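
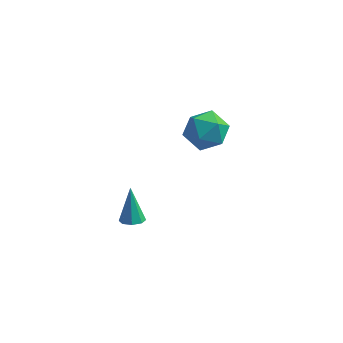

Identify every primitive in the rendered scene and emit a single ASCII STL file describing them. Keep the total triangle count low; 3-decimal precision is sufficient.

solid 
facet normal 0.163 -0.394 -0.904
outer loop
vertex 1.567 -3.817 -3.981
vertex 1.285 -4.266 -3.836
vertex 1.156 -3.785 -4.069
endloop
endfacet
facet normal 0.097 0.991 -0.090
outer loop
vertex 1.567 -3.817 -3.981
vertex 1.156 -3.785 -4.069
vertex 1.015 -3.614 -2.344
endloop
endfacet
facet normal 0.164 -0.394 -0.904
outer loop
vertex 1.156 -3.785 -4.069
vertex 1.285 -4.266 -3.836
vertex 0.821 -4.035 -4.021
endloop
endfacet
facet normal -0.605 0.786 -0.127
outer loop
vertex 1.156 -3.785 -4.069
vertex 0.821 -4.035 -4.021
vertex 1.015 -3.614 -2.344
endloop
endfacet
facet normal 0.163 -0.396 -0.904
outer loop
vertex 0.821 -4.035 -4.021
vertex 1.285 -4.266 -3.836
vertex 0.758 -4.421 -3.863
endloop
endfacet
facet normal -0.980 0.187 0.066
outer loop
vertex 0.821 -4.035 -4.021
vertex 0.758 -4.421 -3.863
vertex 1.015 -3.614 -2.344
endloop
endfacet
facet normal 0.163 -0.395 -0.904
outer loop
vertex 0.758 -4.421 -3.863
vertex 1.285 -4.266 -3.836
vertex 1.003 -4.716 -3.69
endloop
endfacet
facet normal -0.809 -0.451 0.377
outer loop
vertex 0.758 -4.421 -3.863
vertex 1.003 -4.716 -3.69
vertex 1.015 -3.614 -2.344
endloop
endfacet
facet normal 0.164 -0.396 -0.904
outer loop
vertex 1.003 -4.716 -3.69
vertex 1.285 -4.266 -3.836
vertex 1.414 -4.747 -3.602
endloop
endfacet
facet normal -0.191 -0.759 0.623
outer loop
vertex 1.003 -4.716 -3.69
vertex 1.414 -4.747 -3.602
vertex 1.015 -3.614 -2.344
endloop
endfacet
facet normal 0.163 -0.396 -0.904
outer loop
vertex 1.414 -4.747 -3.602
vertex 1.285 -4.266 -3.836
vertex 1.749 -4.497 -3.651
endloop
endfacet
facet normal 0.509 -0.553 0.660
outer loop
vertex 1.414 -4.747 -3.602
vertex 1.749 -4.497 -3.651
vertex 1.015 -3.614 -2.344
endloop
endfacet
facet normal 0.164 -0.395 -0.904
outer loop
vertex 1.749 -4.497 -3.651
vertex 1.285 -4.266 -3.836
vertex 1.812 -4.112 -3.808
endloop
endfacet
facet normal 0.884 0.045 0.466
outer loop
vertex 1.749 -4.497 -3.651
vertex 1.812 -4.112 -3.808
vertex 1.015 -3.614 -2.344
endloop
endfacet
facet normal 0.163 -0.395 -0.904
outer loop
vertex 1.812 -4.112 -3.808
vertex 1.285 -4.266 -3.836
vertex 1.567 -3.817 -3.981
endloop
endfacet
facet normal 0.713 0.684 0.156
outer loop
vertex 1.812 -4.112 -3.808
vertex 1.567 -3.817 -3.981
vertex 1.015 -3.614 -2.344
endloop
endfacet
facet normal 0.054 0.123 0.991
outer loop
vertex 2.931 1.941 -1.867
vertex 2.365 1.029 -1.723
vertex 3.446 0.993 -1.777
endloop
endfacet
facet normal 0.625 0.403 0.668
outer loop
vertex 2.931 1.941 -1.867
vertex 3.446 0.993 -1.777
vertex 3.769 1.716 -2.515
endloop
endfacet
facet normal 0.398 0.895 0.204
outer loop
vertex 2.931 1.941 -1.867
vertex 3.769 1.716 -2.515
vertex 2.887 2.2 -2.918
endloop
endfacet
facet normal -0.315 0.919 0.240
outer loop
vertex 2.931 1.941 -1.867
vertex 2.887 2.2 -2.918
vertex 2.019 1.775 -2.428
endloop
endfacet
facet normal -0.527 0.442 0.726
outer loop
vertex 2.931 1.941 -1.867
vertex 2.019 1.775 -2.428
vertex 2.365 1.029 -1.723
endloop
endfacet
facet normal 0.947 -0.117 0.300
outer loop
vertex 3.769 1.716 -2.515
vertex 3.446 0.993 -1.777
vertex 3.721 0.665 -2.772
endloop
endfacet
facet normal 0.022 -0.569 0.822
outer loop
vertex 3.446 0.993 -1.777
vertex 2.365 1.029 -1.723
vertex 2.853 0.24 -2.282
endloop
endfacet
facet normal -0.918 -0.054 0.393
outer loop
vertex 2.365 1.029 -1.723
vertex 2.019 1.775 -2.428
vertex 1.971 0.724 -2.685
endloop
endfacet
facet normal -0.574 0.717 -0.395
outer loop
vertex 2.019 1.775 -2.428
vertex 2.887 2.2 -2.918
vertex 2.294 1.447 -3.423
endloop
endfacet
facet normal 0.579 0.678 -0.452
outer loop
vertex 2.887 2.2 -2.918
vertex 3.769 1.716 -2.515
vertex 3.375 1.411 -3.477
endloop
endfacet
facet normal 0.315 -0.919 -0.240
outer loop
vertex 2.809 0.499 -3.333
vertex 3.721 0.665 -2.772
vertex 2.853 0.24 -2.282
endloop
endfacet
facet normal -0.398 -0.895 -0.204
outer loop
vertex 2.809 0.499 -3.333
vertex 2.853 0.24 -2.282
vertex 1.971 0.724 -2.685
endloop
endfacet
facet normal -0.625 -0.403 -0.668
outer loop
vertex 2.809 0.499 -3.333
vertex 1.971 0.724 -2.685
vertex 2.294 1.447 -3.423
endloop
endfacet
facet normal -0.054 -0.123 -0.991
outer loop
vertex 2.809 0.499 -3.333
vertex 2.294 1.447 -3.423
vertex 3.375 1.411 -3.477
endloop
endfacet
facet normal 0.527 -0.442 -0.726
outer loop
vertex 2.809 0.499 -3.333
vertex 3.375 1.411 -3.477
vertex 3.721 0.665 -2.772
endloop
endfacet
facet normal 0.574 -0.717 0.395
outer loop
vertex 2.853 0.24 -2.282
vertex 3.721 0.665 -2.772
vertex 3.446 0.993 -1.777
endloop
endfacet
facet normal -0.579 -0.678 0.452
outer loop
vertex 1.971 0.724 -2.685
vertex 2.853 0.24 -2.282
vertex 2.365 1.029 -1.723
endloop
endfacet
facet normal -0.947 0.117 -0.300
outer loop
vertex 2.294 1.447 -3.423
vertex 1.971 0.724 -2.685
vertex 2.019 1.775 -2.428
endloop
endfacet
facet normal -0.022 0.569 -0.822
outer loop
vertex 3.375 1.411 -3.477
vertex 2.294 1.447 -3.423
vertex 2.887 2.2 -2.918
endloop
endfacet
facet normal 0.918 0.054 -0.393
outer loop
vertex 3.721 0.665 -2.772
vertex 3.375 1.411 -3.477
vertex 3.769 1.716 -2.515
endloop
endfacet

endsolid


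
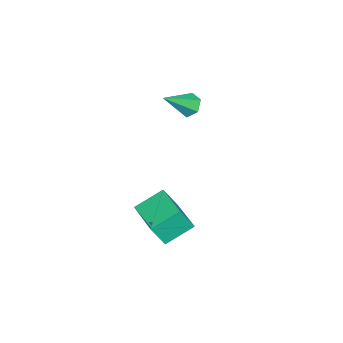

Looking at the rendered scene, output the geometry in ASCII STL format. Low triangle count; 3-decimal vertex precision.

solid 
facet normal -0.685 0.542 0.487
outer loop
vertex -2.457 3.399 -1.323
vertex -1.408 4.628 -1.215
vertex -2.787 3.757 -2.185
endloop
endfacet
facet normal -0.648 -0.759 -0.067
outer loop
vertex -1.972 3.112 -2.765
vertex -2.457 3.399 -1.323
vertex -2.787 3.757 -2.185
endloop
endfacet
facet normal -0.685 0.542 0.487
outer loop
vertex -2.787 3.757 -2.185
vertex -1.408 4.628 -1.215
vertex -1.738 4.986 -2.077
endloop
endfacet
facet normal -0.334 0.361 -0.871
outer loop
vertex -1.738 4.986 -2.077
vertex -1.972 3.112 -2.765
vertex -2.787 3.757 -2.185
endloop
endfacet
facet normal 0.334 -0.361 0.871
outer loop
vertex -2.457 3.399 -1.323
vertex -0.593 3.983 -1.795
vertex -1.408 4.628 -1.215
endloop
endfacet
facet normal -0.648 -0.759 -0.067
outer loop
vertex -1.642 2.754 -1.903
vertex -2.457 3.399 -1.323
vertex -1.972 3.112 -2.765
endloop
endfacet
facet normal 0.334 -0.361 0.871
outer loop
vertex -1.642 2.754 -1.903
vertex -0.593 3.983 -1.795
vertex -2.457 3.399 -1.323
endloop
endfacet
facet normal 0.648 0.759 0.067
outer loop
vertex -1.408 4.628 -1.215
vertex -0.593 3.983 -1.795
vertex -1.738 4.986 -2.077
endloop
endfacet
facet normal -0.334 0.361 -0.871
outer loop
vertex -0.923 4.341 -2.657
vertex -1.972 3.112 -2.765
vertex -1.738 4.986 -2.077
endloop
endfacet
facet normal 0.648 0.759 0.067
outer loop
vertex -1.738 4.986 -2.077
vertex -0.593 3.983 -1.795
vertex -0.923 4.341 -2.657
endloop
endfacet
facet normal 0.685 -0.542 -0.487
outer loop
vertex -0.923 4.341 -2.657
vertex -1.642 2.754 -1.903
vertex -1.972 3.112 -2.765
endloop
endfacet
facet normal 0.685 -0.542 -0.487
outer loop
vertex -0.593 3.983 -1.795
vertex -1.642 2.754 -1.903
vertex -0.923 4.341 -2.657
endloop
endfacet
facet normal -0.725 0.353 -0.591
outer loop
vertex -3.721 3.595 1.596
vertex -4.062 3.515 1.967
vertex -3.819 3.962 1.936
endloop
endfacet
facet normal 0.856 0.455 -0.245
outer loop
vertex -3.721 3.595 1.596
vertex -3.819 3.962 1.936
vertex -3.098 3.045 2.753
endloop
endfacet
facet normal -0.725 0.353 -0.592
outer loop
vertex -3.819 3.962 1.936
vertex -4.062 3.515 1.967
vertex -4.161 3.882 2.307
endloop
endfacet
facet normal 0.384 0.764 0.519
outer loop
vertex -3.819 3.962 1.936
vertex -4.161 3.882 2.307
vertex -3.098 3.045 2.753
endloop
endfacet
facet normal -0.725 0.353 -0.592
outer loop
vertex -4.161 3.882 2.307
vertex -4.062 3.515 1.967
vertex -4.403 3.435 2.337
endloop
endfacet
facet normal -0.244 0.196 0.950
outer loop
vertex -4.161 3.882 2.307
vertex -4.403 3.435 2.337
vertex -3.098 3.045 2.753
endloop
endfacet
facet normal -0.725 0.353 -0.591
outer loop
vertex -4.403 3.435 2.337
vertex -4.062 3.515 1.967
vertex -4.305 3.067 1.997
endloop
endfacet
facet normal -0.399 -0.677 0.618
outer loop
vertex -4.403 3.435 2.337
vertex -4.305 3.067 1.997
vertex -3.098 3.045 2.753
endloop
endfacet
facet normal -0.725 0.354 -0.591
outer loop
vertex -4.305 3.067 1.997
vertex -4.062 3.515 1.967
vertex -3.964 3.148 1.627
endloop
endfacet
facet normal 0.074 -0.986 -0.147
outer loop
vertex -4.305 3.067 1.997
vertex -3.964 3.148 1.627
vertex -3.098 3.045 2.753
endloop
endfacet
facet normal -0.725 0.353 -0.591
outer loop
vertex -3.964 3.148 1.627
vertex -4.062 3.515 1.967
vertex -3.721 3.595 1.596
endloop
endfacet
facet normal 0.700 -0.421 -0.577
outer loop
vertex -3.964 3.148 1.627
vertex -3.721 3.595 1.596
vertex -3.098 3.045 2.753
endloop
endfacet

endsolid


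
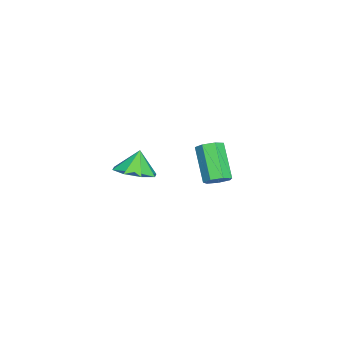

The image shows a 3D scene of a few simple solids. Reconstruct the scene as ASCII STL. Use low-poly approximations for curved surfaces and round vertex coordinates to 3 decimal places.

solid 
facet normal 0.606 0.318 -0.729
outer loop
vertex -0.827 2.553 -1.46
vertex -1.381 2.786 -1.819
vertex -0.992 3.127 -1.347
endloop
endfacet
facet normal 0.748 0.085 0.659
outer loop
vertex -0.827 2.553 -1.46
vertex -0.992 3.127 -1.347
vertex -2.105 1.882 0.078
endloop
endfacet
facet normal 0.747 0.086 0.659
outer loop
vertex -2.105 1.882 0.078
vertex -0.992 3.127 -1.347
vertex -2.271 2.456 0.191
endloop
endfacet
facet normal -0.606 -0.319 0.729
outer loop
vertex -2.105 1.882 0.078
vertex -2.271 2.456 0.191
vertex -2.659 2.114 -0.281
endloop
endfacet
facet normal 0.606 0.318 -0.729
outer loop
vertex -0.992 3.127 -1.347
vertex -1.381 2.786 -1.819
vertex -1.45 3.443 -1.59
endloop
endfacet
facet normal 0.252 0.792 0.555
outer loop
vertex -0.992 3.127 -1.347
vertex -1.45 3.443 -1.59
vertex -2.271 2.456 0.191
endloop
endfacet
facet normal 0.252 0.792 0.555
outer loop
vertex -2.271 2.456 0.191
vertex -1.45 3.443 -1.59
vertex -2.729 2.772 -0.052
endloop
endfacet
facet normal -0.606 -0.318 0.729
outer loop
vertex -2.271 2.456 0.191
vertex -2.729 2.772 -0.052
vertex -2.659 2.114 -0.281
endloop
endfacet
facet normal 0.606 0.318 -0.729
outer loop
vertex -1.45 3.443 -1.59
vertex -1.381 2.786 -1.819
vertex -1.856 3.265 -2.005
endloop
endfacet
facet normal -0.431 0.902 0.035
outer loop
vertex -1.45 3.443 -1.59
vertex -1.856 3.265 -2.005
vertex -2.729 2.772 -0.052
endloop
endfacet
facet normal -0.432 0.901 0.034
outer loop
vertex -2.729 2.772 -0.052
vertex -1.856 3.265 -2.005
vertex -3.135 2.593 -0.467
endloop
endfacet
facet normal -0.605 -0.318 0.730
outer loop
vertex -2.729 2.772 -0.052
vertex -3.135 2.593 -0.467
vertex -2.659 2.114 -0.281
endloop
endfacet
facet normal 0.606 0.318 -0.729
outer loop
vertex -1.856 3.265 -2.005
vertex -1.381 2.786 -1.819
vertex -1.904 2.725 -2.28
endloop
endfacet
facet normal -0.792 0.332 -0.513
outer loop
vertex -1.856 3.265 -2.005
vertex -1.904 2.725 -2.28
vertex -3.135 2.593 -0.467
endloop
endfacet
facet normal -0.792 0.331 -0.513
outer loop
vertex -3.135 2.593 -0.467
vertex -1.904 2.725 -2.28
vertex -3.182 2.054 -0.742
endloop
endfacet
facet normal -0.606 -0.319 0.729
outer loop
vertex -3.135 2.593 -0.467
vertex -3.182 2.054 -0.742
vertex -2.659 2.114 -0.281
endloop
endfacet
facet normal 0.605 0.319 -0.729
outer loop
vertex -1.904 2.725 -2.28
vertex -1.381 2.786 -1.819
vertex -1.557 2.231 -2.208
endloop
endfacet
facet normal -0.555 -0.488 -0.674
outer loop
vertex -1.904 2.725 -2.28
vertex -1.557 2.231 -2.208
vertex -3.182 2.054 -0.742
endloop
endfacet
facet normal -0.555 -0.487 -0.674
outer loop
vertex -3.182 2.054 -0.742
vertex -1.557 2.231 -2.208
vertex -2.836 1.56 -0.67
endloop
endfacet
facet normal -0.606 -0.318 0.729
outer loop
vertex -3.182 2.054 -0.742
vertex -2.836 1.56 -0.67
vertex -2.659 2.114 -0.281
endloop
endfacet
facet normal 0.606 0.319 -0.729
outer loop
vertex -1.557 2.231 -2.208
vertex -1.381 2.786 -1.819
vertex -1.078 2.155 -1.843
endloop
endfacet
facet normal 0.100 -0.940 -0.327
outer loop
vertex -1.557 2.231 -2.208
vertex -1.078 2.155 -1.843
vertex -2.836 1.56 -0.67
endloop
endfacet
facet normal 0.099 -0.939 -0.328
outer loop
vertex -2.836 1.56 -0.67
vertex -1.078 2.155 -1.843
vertex -2.357 1.483 -0.305
endloop
endfacet
facet normal -0.606 -0.318 0.729
outer loop
vertex -2.836 1.56 -0.67
vertex -2.357 1.483 -0.305
vertex -2.659 2.114 -0.281
endloop
endfacet
facet normal 0.606 0.319 -0.729
outer loop
vertex -1.078 2.155 -1.843
vertex -1.381 2.786 -1.819
vertex -0.827 2.553 -1.46
endloop
endfacet
facet normal 0.679 -0.684 0.266
outer loop
vertex -1.078 2.155 -1.843
vertex -0.827 2.553 -1.46
vertex -2.357 1.483 -0.305
endloop
endfacet
facet normal 0.679 -0.684 0.266
outer loop
vertex -2.357 1.483 -0.305
vertex -0.827 2.553 -1.46
vertex -2.105 1.882 0.078
endloop
endfacet
facet normal -0.606 -0.318 0.729
outer loop
vertex -2.357 1.483 -0.305
vertex -2.105 1.882 0.078
vertex -2.659 2.114 -0.281
endloop
endfacet
facet normal 0.364 -0.120 -0.923
outer loop
vertex 4.374 -0.178 1.743
vertex 3.464 0.067 1.352
vertex 4.3 0.589 1.614
endloop
endfacet
facet normal 0.514 0.190 0.837
outer loop
vertex 4.374 -0.178 1.743
vertex 4.3 0.589 1.614
vertex 3.016 0.213 2.488
endloop
endfacet
facet normal 0.364 -0.120 -0.924
outer loop
vertex 4.3 0.589 1.614
vertex 3.464 0.067 1.352
vertex 3.736 1.049 1.332
endloop
endfacet
facet normal 0.245 0.707 0.664
outer loop
vertex 4.3 0.589 1.614
vertex 3.736 1.049 1.332
vertex 3.016 0.213 2.488
endloop
endfacet
facet normal 0.364 -0.120 -0.924
outer loop
vertex 3.736 1.049 1.332
vertex 3.464 0.067 1.352
vertex 3.013 0.934 1.062
endloop
endfacet
facet normal -0.297 0.852 0.431
outer loop
vertex 3.736 1.049 1.332
vertex 3.013 0.934 1.062
vertex 3.016 0.213 2.488
endloop
endfacet
facet normal 0.365 -0.119 -0.923
outer loop
vertex 3.013 0.934 1.062
vertex 3.464 0.067 1.352
vertex 2.554 0.311 0.961
endloop
endfacet
facet normal -0.795 0.541 0.275
outer loop
vertex 3.013 0.934 1.062
vertex 2.554 0.311 0.961
vertex 3.016 0.213 2.488
endloop
endfacet
facet normal 0.365 -0.120 -0.923
outer loop
vertex 2.554 0.311 0.961
vertex 3.464 0.067 1.352
vertex 2.628 -0.456 1.09
endloop
endfacet
facet normal -0.957 -0.044 0.287
outer loop
vertex 2.554 0.311 0.961
vertex 2.628 -0.456 1.09
vertex 3.016 0.213 2.488
endloop
endfacet
facet normal 0.364 -0.120 -0.924
outer loop
vertex 2.628 -0.456 1.09
vertex 3.464 0.067 1.352
vertex 3.192 -0.916 1.372
endloop
endfacet
facet normal -0.688 -0.562 0.460
outer loop
vertex 2.628 -0.456 1.09
vertex 3.192 -0.916 1.372
vertex 3.016 0.213 2.488
endloop
endfacet
facet normal 0.364 -0.120 -0.924
outer loop
vertex 3.192 -0.916 1.372
vertex 3.464 0.067 1.352
vertex 3.915 -0.801 1.642
endloop
endfacet
facet normal -0.146 -0.707 0.692
outer loop
vertex 3.192 -0.916 1.372
vertex 3.915 -0.801 1.642
vertex 3.016 0.213 2.488
endloop
endfacet
facet normal 0.365 -0.119 -0.923
outer loop
vertex 3.915 -0.801 1.642
vertex 3.464 0.067 1.352
vertex 4.374 -0.178 1.743
endloop
endfacet
facet normal 0.351 -0.396 0.848
outer loop
vertex 3.915 -0.801 1.642
vertex 4.374 -0.178 1.743
vertex 3.016 0.213 2.488
endloop
endfacet

endsolid


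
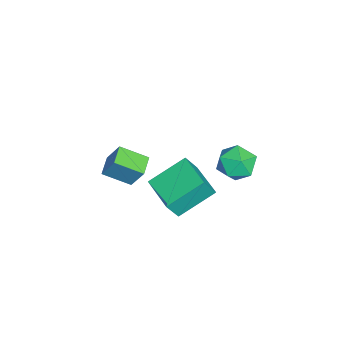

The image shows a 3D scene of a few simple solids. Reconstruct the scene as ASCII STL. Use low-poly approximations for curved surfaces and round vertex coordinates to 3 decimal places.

solid 
facet normal 0.228 -0.196 0.954
outer loop
vertex 4.503 3.161 2.822
vertex 3.506 2.881 3.003
vertex 4.205 2.161 2.688
endloop
endfacet
facet normal 0.791 -0.307 0.529
outer loop
vertex 4.503 3.161 2.822
vertex 4.205 2.161 2.688
vertex 4.848 2.616 1.991
endloop
endfacet
facet normal 0.934 0.304 0.189
outer loop
vertex 4.503 3.161 2.822
vertex 4.848 2.616 1.991
vertex 4.546 3.617 1.875
endloop
endfacet
facet normal 0.459 0.792 0.402
outer loop
vertex 4.503 3.161 2.822
vertex 4.546 3.617 1.875
vertex 3.717 3.78 2.501
endloop
endfacet
facet normal 0.023 0.483 0.875
outer loop
vertex 4.503 3.161 2.822
vertex 3.717 3.78 2.501
vertex 3.506 2.881 3.003
endloop
endfacet
facet normal 0.606 -0.794 0.041
outer loop
vertex 4.848 2.616 1.991
vertex 4.205 2.161 2.688
vertex 4.063 2.0 1.659
endloop
endfacet
facet normal -0.304 -0.614 0.729
outer loop
vertex 4.205 2.161 2.688
vertex 3.506 2.881 3.003
vertex 3.234 2.163 2.285
endloop
endfacet
facet normal -0.635 0.485 0.601
outer loop
vertex 3.506 2.881 3.003
vertex 3.717 3.78 2.501
vertex 2.932 3.164 2.169
endloop
endfacet
facet normal 0.070 0.984 -0.164
outer loop
vertex 3.717 3.78 2.501
vertex 4.546 3.617 1.875
vertex 3.575 3.619 1.472
endloop
endfacet
facet normal 0.838 0.194 -0.511
outer loop
vertex 4.546 3.617 1.875
vertex 4.848 2.616 1.991
vertex 4.274 2.899 1.157
endloop
endfacet
facet normal -0.459 -0.792 -0.402
outer loop
vertex 3.277 2.619 1.338
vertex 4.063 2.0 1.659
vertex 3.234 2.163 2.285
endloop
endfacet
facet normal -0.934 -0.304 -0.189
outer loop
vertex 3.277 2.619 1.338
vertex 3.234 2.163 2.285
vertex 2.932 3.164 2.169
endloop
endfacet
facet normal -0.791 0.307 -0.529
outer loop
vertex 3.277 2.619 1.338
vertex 2.932 3.164 2.169
vertex 3.575 3.619 1.472
endloop
endfacet
facet normal -0.228 0.196 -0.954
outer loop
vertex 3.277 2.619 1.338
vertex 3.575 3.619 1.472
vertex 4.274 2.899 1.157
endloop
endfacet
facet normal -0.023 -0.483 -0.875
outer loop
vertex 3.277 2.619 1.338
vertex 4.274 2.899 1.157
vertex 4.063 2.0 1.659
endloop
endfacet
facet normal -0.070 -0.984 0.164
outer loop
vertex 3.234 2.163 2.285
vertex 4.063 2.0 1.659
vertex 4.205 2.161 2.688
endloop
endfacet
facet normal -0.838 -0.194 0.511
outer loop
vertex 2.932 3.164 2.169
vertex 3.234 2.163 2.285
vertex 3.506 2.881 3.003
endloop
endfacet
facet normal -0.606 0.794 -0.041
outer loop
vertex 3.575 3.619 1.472
vertex 2.932 3.164 2.169
vertex 3.717 3.78 2.501
endloop
endfacet
facet normal 0.304 0.614 -0.729
outer loop
vertex 4.274 2.899 1.157
vertex 3.575 3.619 1.472
vertex 4.546 3.617 1.875
endloop
endfacet
facet normal 0.635 -0.485 -0.601
outer loop
vertex 4.063 2.0 1.659
vertex 4.274 2.899 1.157
vertex 4.848 2.616 1.991
endloop
endfacet
facet normal -0.342 0.375 -0.862
outer loop
vertex 1.162 0.772 -1.299
vertex 2.768 1.866 -1.46
vertex 2.154 -0.844 -2.395
endloop
endfacet
facet normal -0.823 -0.561 0.083
outer loop
vertex 2.612 -1.346 -1.24
vertex 1.162 0.772 -1.299
vertex 2.154 -0.844 -2.395
endloop
endfacet
facet normal -0.342 0.375 -0.862
outer loop
vertex 2.154 -0.844 -2.395
vertex 2.768 1.866 -1.46
vertex 3.76 0.25 -2.556
endloop
endfacet
facet normal 0.453 -0.738 -0.500
outer loop
vertex 3.76 0.25 -2.556
vertex 2.612 -1.346 -1.24
vertex 2.154 -0.844 -2.395
endloop
endfacet
facet normal -0.453 0.738 0.500
outer loop
vertex 1.162 0.772 -1.299
vertex 3.226 1.364 -0.305
vertex 2.768 1.866 -1.46
endloop
endfacet
facet normal -0.823 -0.561 0.083
outer loop
vertex 1.62 0.27 -0.144
vertex 1.162 0.772 -1.299
vertex 2.612 -1.346 -1.24
endloop
endfacet
facet normal -0.453 0.738 0.500
outer loop
vertex 1.62 0.27 -0.144
vertex 3.226 1.364 -0.305
vertex 1.162 0.772 -1.299
endloop
endfacet
facet normal 0.823 0.561 -0.083
outer loop
vertex 2.768 1.866 -1.46
vertex 3.226 1.364 -0.305
vertex 3.76 0.25 -2.556
endloop
endfacet
facet normal 0.453 -0.738 -0.500
outer loop
vertex 4.218 -0.252 -1.401
vertex 2.612 -1.346 -1.24
vertex 3.76 0.25 -2.556
endloop
endfacet
facet normal 0.823 0.561 -0.083
outer loop
vertex 3.76 0.25 -2.556
vertex 3.226 1.364 -0.305
vertex 4.218 -0.252 -1.401
endloop
endfacet
facet normal 0.342 -0.375 0.862
outer loop
vertex 4.218 -0.252 -1.401
vertex 1.62 0.27 -0.144
vertex 2.612 -1.346 -1.24
endloop
endfacet
facet normal 0.342 -0.375 0.862
outer loop
vertex 3.226 1.364 -0.305
vertex 1.62 0.27 -0.144
vertex 4.218 -0.252 -1.401
endloop
endfacet
facet normal -0.976 0.071 0.207
outer loop
vertex -0.858 -3.281 -2.167
vertex -0.91 -1.841 -2.907
vertex -1.192 -3.978 -3.499
endloop
endfacet
facet normal 0.032 -0.889 0.457
outer loop
vertex -0.09 -4.059 -3.733
vertex -0.858 -3.281 -2.167
vertex -1.192 -3.978 -3.499
endloop
endfacet
facet normal -0.976 0.071 0.207
outer loop
vertex -1.192 -3.978 -3.499
vertex -0.91 -1.841 -2.907
vertex -1.244 -2.538 -4.239
endloop
endfacet
facet normal -0.217 -0.452 -0.865
outer loop
vertex -1.244 -2.538 -4.239
vertex -0.09 -4.059 -3.733
vertex -1.192 -3.978 -3.499
endloop
endfacet
facet normal 0.217 0.452 0.865
outer loop
vertex -0.858 -3.281 -2.167
vertex 0.192 -1.922 -3.141
vertex -0.91 -1.841 -2.907
endloop
endfacet
facet normal 0.032 -0.889 0.457
outer loop
vertex 0.244 -3.362 -2.401
vertex -0.858 -3.281 -2.167
vertex -0.09 -4.059 -3.733
endloop
endfacet
facet normal 0.217 0.452 0.865
outer loop
vertex 0.244 -3.362 -2.401
vertex 0.192 -1.922 -3.141
vertex -0.858 -3.281 -2.167
endloop
endfacet
facet normal -0.032 0.889 -0.457
outer loop
vertex -0.91 -1.841 -2.907
vertex 0.192 -1.922 -3.141
vertex -1.244 -2.538 -4.239
endloop
endfacet
facet normal -0.217 -0.452 -0.865
outer loop
vertex -0.142 -2.619 -4.473
vertex -0.09 -4.059 -3.733
vertex -1.244 -2.538 -4.239
endloop
endfacet
facet normal -0.032 0.889 -0.457
outer loop
vertex -1.244 -2.538 -4.239
vertex 0.192 -1.922 -3.141
vertex -0.142 -2.619 -4.473
endloop
endfacet
facet normal 0.976 -0.071 -0.207
outer loop
vertex -0.142 -2.619 -4.473
vertex 0.244 -3.362 -2.401
vertex -0.09 -4.059 -3.733
endloop
endfacet
facet normal 0.976 -0.071 -0.207
outer loop
vertex 0.192 -1.922 -3.141
vertex 0.244 -3.362 -2.401
vertex -0.142 -2.619 -4.473
endloop
endfacet

endsolid


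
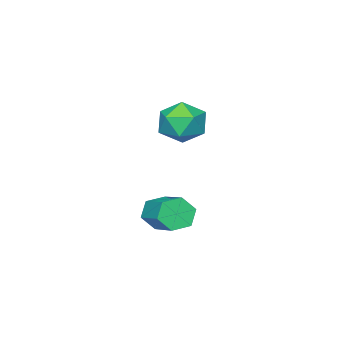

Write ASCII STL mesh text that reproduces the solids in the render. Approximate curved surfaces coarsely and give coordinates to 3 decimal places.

solid 
facet normal -0.247 0.505 0.827
outer loop
vertex -2.191 -0.955 1.484
vertex -3.112 -1.232 1.378
vertex -2.499 -1.776 1.893
endloop
endfacet
facet normal 0.426 0.270 0.863
outer loop
vertex -2.191 -0.955 1.484
vertex -2.499 -1.776 1.893
vertex -1.636 -1.747 1.458
endloop
endfacet
facet normal 0.784 0.539 0.308
outer loop
vertex -2.191 -0.955 1.484
vertex -1.636 -1.747 1.458
vertex -1.715 -1.185 0.674
endloop
endfacet
facet normal 0.332 0.941 -0.072
outer loop
vertex -2.191 -0.955 1.484
vertex -1.715 -1.185 0.674
vertex -2.627 -0.867 0.625
endloop
endfacet
facet normal -0.305 0.919 0.249
outer loop
vertex -2.191 -0.955 1.484
vertex -2.627 -0.867 0.625
vertex -3.112 -1.232 1.378
endloop
endfacet
facet normal 0.416 -0.441 0.795
outer loop
vertex -1.636 -1.747 1.458
vertex -2.499 -1.776 1.893
vertex -2.213 -2.513 1.335
endloop
endfacet
facet normal -0.673 -0.061 0.737
outer loop
vertex -2.499 -1.776 1.893
vertex -3.112 -1.232 1.378
vertex -3.125 -2.195 1.286
endloop
endfacet
facet normal -0.767 0.610 -0.199
outer loop
vertex -3.112 -1.232 1.378
vertex -2.627 -0.867 0.625
vertex -3.204 -1.633 0.502
endloop
endfacet
facet normal 0.264 0.645 -0.717
outer loop
vertex -2.627 -0.867 0.625
vertex -1.715 -1.185 0.674
vertex -2.341 -1.604 0.067
endloop
endfacet
facet normal 0.995 -0.004 -0.103
outer loop
vertex -1.715 -1.185 0.674
vertex -1.636 -1.747 1.458
vertex -1.728 -2.148 0.582
endloop
endfacet
facet normal -0.332 -0.941 0.072
outer loop
vertex -2.649 -2.425 0.476
vertex -2.213 -2.513 1.335
vertex -3.125 -2.195 1.286
endloop
endfacet
facet normal -0.784 -0.539 -0.308
outer loop
vertex -2.649 -2.425 0.476
vertex -3.125 -2.195 1.286
vertex -3.204 -1.633 0.502
endloop
endfacet
facet normal -0.426 -0.270 -0.863
outer loop
vertex -2.649 -2.425 0.476
vertex -3.204 -1.633 0.502
vertex -2.341 -1.604 0.067
endloop
endfacet
facet normal 0.247 -0.505 -0.827
outer loop
vertex -2.649 -2.425 0.476
vertex -2.341 -1.604 0.067
vertex -1.728 -2.148 0.582
endloop
endfacet
facet normal 0.305 -0.919 -0.249
outer loop
vertex -2.649 -2.425 0.476
vertex -1.728 -2.148 0.582
vertex -2.213 -2.513 1.335
endloop
endfacet
facet normal -0.264 -0.645 0.717
outer loop
vertex -3.125 -2.195 1.286
vertex -2.213 -2.513 1.335
vertex -2.499 -1.776 1.893
endloop
endfacet
facet normal -0.995 0.004 0.103
outer loop
vertex -3.204 -1.633 0.502
vertex -3.125 -2.195 1.286
vertex -3.112 -1.232 1.378
endloop
endfacet
facet normal -0.416 0.441 -0.795
outer loop
vertex -2.341 -1.604 0.067
vertex -3.204 -1.633 0.502
vertex -2.627 -0.867 0.625
endloop
endfacet
facet normal 0.673 0.061 -0.737
outer loop
vertex -1.728 -2.148 0.582
vertex -2.341 -1.604 0.067
vertex -1.715 -1.185 0.674
endloop
endfacet
facet normal 0.767 -0.610 0.199
outer loop
vertex -2.213 -2.513 1.335
vertex -1.728 -2.148 0.582
vertex -1.636 -1.747 1.458
endloop
endfacet
facet normal -0.397 -0.832 -0.388
outer loop
vertex 1.418 0.579 -1.949
vertex 1.069 0.478 -1.375
vertex 0.796 0.843 -1.879
endloop
endfacet
facet normal 0.065 0.396 -0.916
outer loop
vertex 1.418 0.579 -1.949
vertex 0.796 0.843 -1.879
vertex 2.021 1.844 -1.36
endloop
endfacet
facet normal 0.064 0.397 -0.916
outer loop
vertex 2.021 1.844 -1.36
vertex 0.796 0.843 -1.879
vertex 1.398 2.108 -1.289
endloop
endfacet
facet normal 0.397 0.831 0.389
outer loop
vertex 2.021 1.844 -1.36
vertex 1.398 2.108 -1.289
vertex 1.671 1.742 -0.785
endloop
endfacet
facet normal -0.396 -0.832 -0.388
outer loop
vertex 0.796 0.843 -1.879
vertex 1.069 0.478 -1.375
vertex 0.446 0.742 -1.305
endloop
endfacet
facet normal -0.760 0.534 -0.370
outer loop
vertex 0.796 0.843 -1.879
vertex 0.446 0.742 -1.305
vertex 1.398 2.108 -1.289
endloop
endfacet
facet normal -0.761 0.535 -0.368
outer loop
vertex 1.398 2.108 -1.289
vertex 0.446 0.742 -1.305
vertex 1.049 2.006 -0.715
endloop
endfacet
facet normal 0.397 0.831 0.389
outer loop
vertex 1.398 2.108 -1.289
vertex 1.049 2.006 -0.715
vertex 1.671 1.742 -0.785
endloop
endfacet
facet normal -0.396 -0.832 -0.389
outer loop
vertex 0.446 0.742 -1.305
vertex 1.069 0.478 -1.375
vertex 0.719 0.376 -0.8
endloop
endfacet
facet normal -0.826 0.139 0.547
outer loop
vertex 0.446 0.742 -1.305
vertex 0.719 0.376 -0.8
vertex 1.049 2.006 -0.715
endloop
endfacet
facet normal -0.825 0.139 0.547
outer loop
vertex 1.049 2.006 -0.715
vertex 0.719 0.376 -0.8
vertex 1.322 1.641 -0.211
endloop
endfacet
facet normal 0.397 0.832 0.388
outer loop
vertex 1.049 2.006 -0.715
vertex 1.322 1.641 -0.211
vertex 1.671 1.742 -0.785
endloop
endfacet
facet normal -0.397 -0.831 -0.389
outer loop
vertex 0.719 0.376 -0.8
vertex 1.069 0.478 -1.375
vertex 1.342 0.112 -0.871
endloop
endfacet
facet normal -0.064 -0.396 0.916
outer loop
vertex 0.719 0.376 -0.8
vertex 1.342 0.112 -0.871
vertex 1.322 1.641 -0.211
endloop
endfacet
facet normal -0.065 -0.396 0.916
outer loop
vertex 1.322 1.641 -0.211
vertex 1.342 0.112 -0.871
vertex 1.944 1.377 -0.281
endloop
endfacet
facet normal 0.397 0.832 0.388
outer loop
vertex 1.322 1.641 -0.211
vertex 1.944 1.377 -0.281
vertex 1.671 1.742 -0.785
endloop
endfacet
facet normal -0.397 -0.831 -0.389
outer loop
vertex 1.342 0.112 -0.871
vertex 1.069 0.478 -1.375
vertex 1.691 0.214 -1.445
endloop
endfacet
facet normal 0.761 -0.534 0.368
outer loop
vertex 1.342 0.112 -0.871
vertex 1.691 0.214 -1.445
vertex 1.944 1.377 -0.281
endloop
endfacet
facet normal 0.760 -0.535 0.369
outer loop
vertex 1.944 1.377 -0.281
vertex 1.691 0.214 -1.445
vertex 2.294 1.478 -0.855
endloop
endfacet
facet normal 0.396 0.832 0.388
outer loop
vertex 1.944 1.377 -0.281
vertex 2.294 1.478 -0.855
vertex 1.671 1.742 -0.785
endloop
endfacet
facet normal -0.397 -0.832 -0.388
outer loop
vertex 1.691 0.214 -1.445
vertex 1.069 0.478 -1.375
vertex 1.418 0.579 -1.949
endloop
endfacet
facet normal 0.825 -0.138 -0.547
outer loop
vertex 1.691 0.214 -1.445
vertex 1.418 0.579 -1.949
vertex 2.294 1.478 -0.855
endloop
endfacet
facet normal 0.826 -0.139 -0.547
outer loop
vertex 2.294 1.478 -0.855
vertex 1.418 0.579 -1.949
vertex 2.021 1.844 -1.36
endloop
endfacet
facet normal 0.396 0.832 0.389
outer loop
vertex 2.294 1.478 -0.855
vertex 2.021 1.844 -1.36
vertex 1.671 1.742 -0.785
endloop
endfacet

endsolid


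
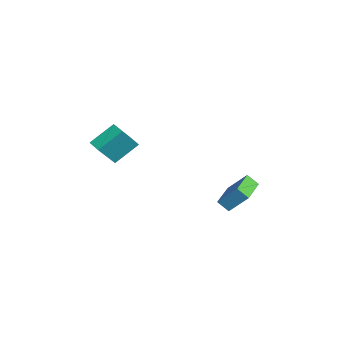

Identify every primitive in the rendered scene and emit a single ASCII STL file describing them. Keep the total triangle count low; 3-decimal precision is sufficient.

solid 
facet normal -0.362 0.508 -0.782
outer loop
vertex -2.949 -1.356 3.218
vertex -2.194 -1.045 3.07
vertex -2.605 -2.675 2.202
endloop
endfacet
facet normal -0.910 -0.375 0.178
outer loop
vertex -1.906 -3.655 3.71
vertex -2.949 -1.356 3.218
vertex -2.605 -2.675 2.202
endloop
endfacet
facet normal -0.362 0.508 -0.782
outer loop
vertex -2.605 -2.675 2.202
vertex -2.194 -1.045 3.07
vertex -1.85 -2.364 2.054
endloop
endfacet
facet normal 0.202 -0.776 -0.598
outer loop
vertex -1.85 -2.364 2.054
vertex -1.906 -3.655 3.71
vertex -2.605 -2.675 2.202
endloop
endfacet
facet normal -0.202 0.776 0.598
outer loop
vertex -2.949 -1.356 3.218
vertex -1.495 -2.025 4.578
vertex -2.194 -1.045 3.07
endloop
endfacet
facet normal -0.910 -0.375 0.178
outer loop
vertex -2.25 -2.336 4.726
vertex -2.949 -1.356 3.218
vertex -1.906 -3.655 3.71
endloop
endfacet
facet normal -0.202 0.776 0.598
outer loop
vertex -2.25 -2.336 4.726
vertex -1.495 -2.025 4.578
vertex -2.949 -1.356 3.218
endloop
endfacet
facet normal 0.910 0.375 -0.178
outer loop
vertex -2.194 -1.045 3.07
vertex -1.495 -2.025 4.578
vertex -1.85 -2.364 2.054
endloop
endfacet
facet normal 0.202 -0.776 -0.598
outer loop
vertex -1.151 -3.344 3.562
vertex -1.906 -3.655 3.71
vertex -1.85 -2.364 2.054
endloop
endfacet
facet normal 0.910 0.375 -0.178
outer loop
vertex -1.85 -2.364 2.054
vertex -1.495 -2.025 4.578
vertex -1.151 -3.344 3.562
endloop
endfacet
facet normal 0.362 -0.508 0.782
outer loop
vertex -1.151 -3.344 3.562
vertex -2.25 -2.336 4.726
vertex -1.906 -3.655 3.71
endloop
endfacet
facet normal 0.362 -0.508 0.782
outer loop
vertex -1.495 -2.025 4.578
vertex -2.25 -2.336 4.726
vertex -1.151 -3.344 3.562
endloop
endfacet
facet normal -0.862 0.505 -0.041
outer loop
vertex -1.436 3.538 -0.392
vertex -0.955 4.454 0.788
vertex -1.097 4.072 -0.945
endloop
endfacet
facet normal -0.307 -0.584 -0.752
outer loop
vertex 0.515 3.126 -0.868
vertex -1.436 3.538 -0.392
vertex -1.097 4.072 -0.945
endloop
endfacet
facet normal -0.861 0.506 -0.041
outer loop
vertex -1.097 4.072 -0.945
vertex -0.955 4.454 0.788
vertex -0.615 4.988 0.236
endloop
endfacet
facet normal 0.404 0.635 -0.658
outer loop
vertex -0.615 4.988 0.236
vertex 0.515 3.126 -0.868
vertex -1.097 4.072 -0.945
endloop
endfacet
facet normal -0.404 -0.635 0.658
outer loop
vertex -1.436 3.538 -0.392
vertex 0.657 3.508 0.865
vertex -0.955 4.454 0.788
endloop
endfacet
facet normal -0.307 -0.583 -0.753
outer loop
vertex 0.175 2.592 -0.316
vertex -1.436 3.538 -0.392
vertex 0.515 3.126 -0.868
endloop
endfacet
facet normal -0.404 -0.635 0.658
outer loop
vertex 0.175 2.592 -0.316
vertex 0.657 3.508 0.865
vertex -1.436 3.538 -0.392
endloop
endfacet
facet normal 0.306 0.583 0.753
outer loop
vertex -0.955 4.454 0.788
vertex 0.657 3.508 0.865
vertex -0.615 4.988 0.236
endloop
endfacet
facet normal 0.404 0.635 -0.658
outer loop
vertex 0.996 4.042 0.312
vertex 0.515 3.126 -0.868
vertex -0.615 4.988 0.236
endloop
endfacet
facet normal 0.307 0.584 0.752
outer loop
vertex -0.615 4.988 0.236
vertex 0.657 3.508 0.865
vertex 0.996 4.042 0.312
endloop
endfacet
facet normal 0.862 -0.506 0.041
outer loop
vertex 0.996 4.042 0.312
vertex 0.175 2.592 -0.316
vertex 0.515 3.126 -0.868
endloop
endfacet
facet normal 0.862 -0.505 0.040
outer loop
vertex 0.657 3.508 0.865
vertex 0.175 2.592 -0.316
vertex 0.996 4.042 0.312
endloop
endfacet

endsolid


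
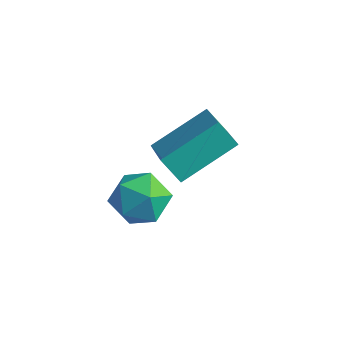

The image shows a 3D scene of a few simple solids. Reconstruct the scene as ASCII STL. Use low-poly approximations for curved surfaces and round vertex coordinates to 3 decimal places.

solid 
facet normal -0.682 0.543 -0.490
outer loop
vertex -0.163 -0.396 0.29
vertex 0.414 -0.274 -0.377
vertex -0.789 -1.92 -0.529
endloop
endfacet
facet normal -0.648 -0.136 0.749
outer loop
vertex 0.246 -2.746 0.217
vertex -0.163 -0.396 0.29
vertex -0.789 -1.92 -0.529
endloop
endfacet
facet normal -0.681 0.543 -0.491
outer loop
vertex -0.789 -1.92 -0.529
vertex 0.414 -0.274 -0.377
vertex -0.212 -1.799 -1.196
endloop
endfacet
facet normal -0.340 -0.828 -0.445
outer loop
vertex -0.212 -1.799 -1.196
vertex 0.246 -2.746 0.217
vertex -0.789 -1.92 -0.529
endloop
endfacet
facet normal 0.340 0.828 0.446
outer loop
vertex -0.163 -0.396 0.29
vertex 1.449 -1.1 0.369
vertex 0.414 -0.274 -0.377
endloop
endfacet
facet normal -0.648 -0.136 0.749
outer loop
vertex 0.872 -1.221 1.036
vertex -0.163 -0.396 0.29
vertex 0.246 -2.746 0.217
endloop
endfacet
facet normal 0.340 0.829 0.445
outer loop
vertex 0.872 -1.221 1.036
vertex 1.449 -1.1 0.369
vertex -0.163 -0.396 0.29
endloop
endfacet
facet normal 0.648 0.136 -0.749
outer loop
vertex 0.414 -0.274 -0.377
vertex 1.449 -1.1 0.369
vertex -0.212 -1.799 -1.196
endloop
endfacet
facet normal -0.340 -0.829 -0.445
outer loop
vertex 0.823 -2.624 -0.45
vertex 0.246 -2.746 0.217
vertex -0.212 -1.799 -1.196
endloop
endfacet
facet normal 0.648 0.136 -0.749
outer loop
vertex -0.212 -1.799 -1.196
vertex 1.449 -1.1 0.369
vertex 0.823 -2.624 -0.45
endloop
endfacet
facet normal 0.682 -0.543 0.490
outer loop
vertex 0.823 -2.624 -0.45
vertex 0.872 -1.221 1.036
vertex 0.246 -2.746 0.217
endloop
endfacet
facet normal 0.681 -0.543 0.491
outer loop
vertex 1.449 -1.1 0.369
vertex 0.872 -1.221 1.036
vertex 0.823 -2.624 -0.45
endloop
endfacet
facet normal 0.413 0.859 -0.304
outer loop
vertex -0.481 -1.932 -3.293
vertex -0.989 -1.469 -2.675
vertex -0.153 -1.788 -2.44
endloop
endfacet
facet normal 0.867 0.314 -0.386
outer loop
vertex -0.481 -1.932 -3.293
vertex -0.153 -1.788 -2.44
vertex -0.036 -2.611 -2.847
endloop
endfacet
facet normal 0.559 -0.167 -0.812
outer loop
vertex -0.481 -1.932 -3.293
vertex -0.036 -2.611 -2.847
vertex -0.8 -2.8 -3.334
endloop
endfacet
facet normal -0.086 0.079 -0.993
outer loop
vertex -0.481 -1.932 -3.293
vertex -0.8 -2.8 -3.334
vertex -1.389 -2.094 -3.227
endloop
endfacet
facet normal -0.176 0.713 -0.679
outer loop
vertex -0.481 -1.932 -3.293
vertex -1.389 -2.094 -3.227
vertex -0.989 -1.469 -2.675
endloop
endfacet
facet normal 0.967 0.012 0.254
outer loop
vertex -0.036 -2.611 -2.847
vertex -0.153 -1.788 -2.44
vertex -0.271 -2.566 -1.953
endloop
endfacet
facet normal 0.233 0.893 0.385
outer loop
vertex -0.153 -1.788 -2.44
vertex -0.989 -1.469 -2.675
vertex -0.86 -1.86 -1.846
endloop
endfacet
facet normal -0.720 0.657 -0.222
outer loop
vertex -0.989 -1.469 -2.675
vertex -1.389 -2.094 -3.227
vertex -1.624 -2.049 -2.333
endloop
endfacet
facet normal -0.575 -0.369 -0.730
outer loop
vertex -1.389 -2.094 -3.227
vertex -0.8 -2.8 -3.334
vertex -1.507 -2.872 -2.74
endloop
endfacet
facet normal 0.468 -0.769 -0.436
outer loop
vertex -0.8 -2.8 -3.334
vertex -0.036 -2.611 -2.847
vertex -0.671 -3.191 -2.505
endloop
endfacet
facet normal 0.086 -0.079 0.993
outer loop
vertex -1.179 -2.728 -1.887
vertex -0.271 -2.566 -1.953
vertex -0.86 -1.86 -1.846
endloop
endfacet
facet normal -0.559 0.167 0.812
outer loop
vertex -1.179 -2.728 -1.887
vertex -0.86 -1.86 -1.846
vertex -1.624 -2.049 -2.333
endloop
endfacet
facet normal -0.867 -0.314 0.386
outer loop
vertex -1.179 -2.728 -1.887
vertex -1.624 -2.049 -2.333
vertex -1.507 -2.872 -2.74
endloop
endfacet
facet normal -0.413 -0.859 0.304
outer loop
vertex -1.179 -2.728 -1.887
vertex -1.507 -2.872 -2.74
vertex -0.671 -3.191 -2.505
endloop
endfacet
facet normal 0.176 -0.713 0.679
outer loop
vertex -1.179 -2.728 -1.887
vertex -0.671 -3.191 -2.505
vertex -0.271 -2.566 -1.953
endloop
endfacet
facet normal 0.575 0.369 0.730
outer loop
vertex -0.86 -1.86 -1.846
vertex -0.271 -2.566 -1.953
vertex -0.153 -1.788 -2.44
endloop
endfacet
facet normal -0.468 0.769 0.436
outer loop
vertex -1.624 -2.049 -2.333
vertex -0.86 -1.86 -1.846
vertex -0.989 -1.469 -2.675
endloop
endfacet
facet normal -0.967 -0.012 -0.254
outer loop
vertex -1.507 -2.872 -2.74
vertex -1.624 -2.049 -2.333
vertex -1.389 -2.094 -3.227
endloop
endfacet
facet normal -0.233 -0.893 -0.385
outer loop
vertex -0.671 -3.191 -2.505
vertex -1.507 -2.872 -2.74
vertex -0.8 -2.8 -3.334
endloop
endfacet
facet normal 0.720 -0.657 0.222
outer loop
vertex -0.271 -2.566 -1.953
vertex -0.671 -3.191 -2.505
vertex -0.036 -2.611 -2.847
endloop
endfacet

endsolid


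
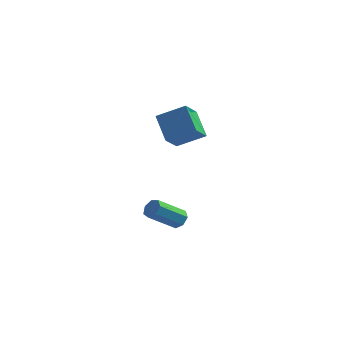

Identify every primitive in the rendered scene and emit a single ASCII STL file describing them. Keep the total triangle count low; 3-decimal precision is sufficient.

solid 
facet normal -0.488 0.572 0.659
outer loop
vertex -0.287 3.989 4.61
vertex -0.134 4.965 3.876
vertex -1.488 3.699 3.973
endloop
endfacet
facet normal -0.125 -0.793 0.596
outer loop
vertex -0.786 2.875 3.024
vertex -0.287 3.989 4.61
vertex -1.488 3.699 3.973
endloop
endfacet
facet normal -0.487 0.572 0.660
outer loop
vertex -1.488 3.699 3.973
vertex -0.134 4.965 3.876
vertex -1.335 4.675 3.24
endloop
endfacet
facet normal -0.864 -0.209 -0.458
outer loop
vertex -1.335 4.675 3.24
vertex -0.786 2.875 3.024
vertex -1.488 3.699 3.973
endloop
endfacet
facet normal 0.864 0.209 0.458
outer loop
vertex -0.287 3.989 4.61
vertex 0.568 4.141 2.927
vertex -0.134 4.965 3.876
endloop
endfacet
facet normal -0.124 -0.793 0.596
outer loop
vertex 0.415 3.165 3.66
vertex -0.287 3.989 4.61
vertex -0.786 2.875 3.024
endloop
endfacet
facet normal 0.864 0.208 0.458
outer loop
vertex 0.415 3.165 3.66
vertex 0.568 4.141 2.927
vertex -0.287 3.989 4.61
endloop
endfacet
facet normal 0.124 0.793 -0.596
outer loop
vertex -0.134 4.965 3.876
vertex 0.568 4.141 2.927
vertex -1.335 4.675 3.24
endloop
endfacet
facet normal -0.864 -0.209 -0.458
outer loop
vertex -0.633 3.851 2.29
vertex -0.786 2.875 3.024
vertex -1.335 4.675 3.24
endloop
endfacet
facet normal 0.125 0.793 -0.596
outer loop
vertex -1.335 4.675 3.24
vertex 0.568 4.141 2.927
vertex -0.633 3.851 2.29
endloop
endfacet
facet normal 0.487 -0.572 -0.659
outer loop
vertex -0.633 3.851 2.29
vertex 0.415 3.165 3.66
vertex -0.786 2.875 3.024
endloop
endfacet
facet normal 0.488 -0.572 -0.660
outer loop
vertex 0.568 4.141 2.927
vertex 0.415 3.165 3.66
vertex -0.633 3.851 2.29
endloop
endfacet
facet normal 0.567 0.568 -0.597
outer loop
vertex -0.275 3.968 -1.545
vertex -0.488 3.75 -1.955
vertex -0.638 4.167 -1.701
endloop
endfacet
facet normal 0.069 0.690 0.720
outer loop
vertex -0.275 3.968 -1.545
vertex -0.638 4.167 -1.701
vertex -1.178 3.067 -0.596
endloop
endfacet
facet normal 0.069 0.690 0.720
outer loop
vertex -1.178 3.067 -0.596
vertex -0.638 4.167 -1.701
vertex -1.541 3.266 -0.752
endloop
endfacet
facet normal -0.567 -0.567 0.598
outer loop
vertex -1.178 3.067 -0.596
vertex -1.541 3.266 -0.752
vertex -1.392 2.85 -1.005
endloop
endfacet
facet normal 0.568 0.567 -0.596
outer loop
vertex -0.638 4.167 -1.701
vertex -0.488 3.75 -1.955
vertex -0.888 4.053 -2.048
endloop
endfacet
facet normal -0.598 0.782 0.174
outer loop
vertex -0.638 4.167 -1.701
vertex -0.888 4.053 -2.048
vertex -1.541 3.266 -0.752
endloop
endfacet
facet normal -0.598 0.782 0.174
outer loop
vertex -1.541 3.266 -0.752
vertex -0.888 4.053 -2.048
vertex -1.791 3.152 -1.099
endloop
endfacet
facet normal -0.569 -0.566 0.596
outer loop
vertex -1.541 3.266 -0.752
vertex -1.791 3.152 -1.099
vertex -1.392 2.85 -1.005
endloop
endfacet
facet normal 0.568 0.566 -0.598
outer loop
vertex -0.888 4.053 -2.048
vertex -0.488 3.75 -1.955
vertex -0.838 3.711 -2.324
endloop
endfacet
facet normal -0.815 0.287 -0.503
outer loop
vertex -0.888 4.053 -2.048
vertex -0.838 3.711 -2.324
vertex -1.791 3.152 -1.099
endloop
endfacet
facet normal -0.815 0.287 -0.503
outer loop
vertex -1.791 3.152 -1.099
vertex -0.838 3.711 -2.324
vertex -1.741 2.81 -1.375
endloop
endfacet
facet normal -0.569 -0.565 0.598
outer loop
vertex -1.791 3.152 -1.099
vertex -1.741 2.81 -1.375
vertex -1.392 2.85 -1.005
endloop
endfacet
facet normal 0.567 0.567 -0.598
outer loop
vertex -0.838 3.711 -2.324
vertex -0.488 3.75 -1.955
vertex -0.524 3.399 -2.322
endloop
endfacet
facet normal -0.418 -0.426 -0.802
outer loop
vertex -0.838 3.711 -2.324
vertex -0.524 3.399 -2.322
vertex -1.741 2.81 -1.375
endloop
endfacet
facet normal -0.418 -0.426 -0.802
outer loop
vertex -1.741 2.81 -1.375
vertex -0.524 3.399 -2.322
vertex -1.427 2.498 -1.373
endloop
endfacet
facet normal -0.568 -0.567 0.597
outer loop
vertex -1.741 2.81 -1.375
vertex -1.427 2.498 -1.373
vertex -1.392 2.85 -1.005
endloop
endfacet
facet normal 0.569 0.565 -0.597
outer loop
vertex -0.524 3.399 -2.322
vertex -0.488 3.75 -1.955
vertex -0.184 3.351 -2.043
endloop
endfacet
facet normal 0.293 -0.817 -0.497
outer loop
vertex -0.524 3.399 -2.322
vertex -0.184 3.351 -2.043
vertex -1.427 2.498 -1.373
endloop
endfacet
facet normal 0.294 -0.817 -0.496
outer loop
vertex -1.427 2.498 -1.373
vertex -0.184 3.351 -2.043
vertex -1.087 2.451 -1.094
endloop
endfacet
facet normal -0.568 -0.567 0.597
outer loop
vertex -1.427 2.498 -1.373
vertex -1.087 2.451 -1.094
vertex -1.392 2.85 -1.005
endloop
endfacet
facet normal 0.569 0.565 -0.597
outer loop
vertex -0.184 3.351 -2.043
vertex -0.488 3.75 -1.955
vertex -0.073 3.604 -1.698
endloop
endfacet
facet normal 0.784 -0.593 0.183
outer loop
vertex -0.184 3.351 -2.043
vertex -0.073 3.604 -1.698
vertex -1.087 2.451 -1.094
endloop
endfacet
facet normal 0.784 -0.594 0.183
outer loop
vertex -1.087 2.451 -1.094
vertex -0.073 3.604 -1.698
vertex -0.976 2.704 -0.748
endloop
endfacet
facet normal -0.568 -0.567 0.597
outer loop
vertex -1.087 2.451 -1.094
vertex -0.976 2.704 -0.748
vertex -1.392 2.85 -1.005
endloop
endfacet
facet normal 0.569 0.566 -0.597
outer loop
vertex -0.073 3.604 -1.698
vertex -0.488 3.75 -1.955
vertex -0.275 3.968 -1.545
endloop
endfacet
facet normal 0.686 0.076 0.724
outer loop
vertex -0.073 3.604 -1.698
vertex -0.275 3.968 -1.545
vertex -0.976 2.704 -0.748
endloop
endfacet
facet normal 0.685 0.077 0.725
outer loop
vertex -0.976 2.704 -0.748
vertex -0.275 3.968 -1.545
vertex -1.178 3.067 -0.596
endloop
endfacet
facet normal -0.568 -0.566 0.597
outer loop
vertex -0.976 2.704 -0.748
vertex -1.178 3.067 -0.596
vertex -1.392 2.85 -1.005
endloop
endfacet

endsolid


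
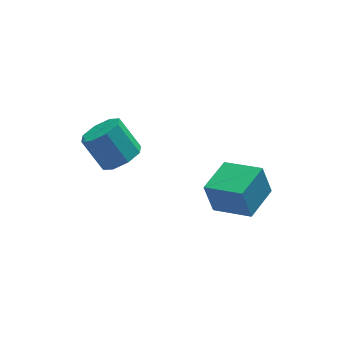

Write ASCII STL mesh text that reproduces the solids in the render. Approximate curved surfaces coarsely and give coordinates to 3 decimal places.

solid 
facet normal -0.655 0.695 -0.296
outer loop
vertex 1.815 0.536 0.71
vertex 2.696 1.379 0.74
vertex 2.039 0.336 -0.254
endloop
endfacet
facet normal -0.722 -0.691 -0.024
outer loop
vertex 2.864 -0.539 0.12
vertex 1.815 0.536 0.71
vertex 2.039 0.336 -0.254
endloop
endfacet
facet normal -0.656 0.695 -0.296
outer loop
vertex 2.039 0.336 -0.254
vertex 2.696 1.379 0.74
vertex 2.92 1.18 -0.224
endloop
endfacet
facet normal 0.222 -0.198 -0.955
outer loop
vertex 2.92 1.18 -0.224
vertex 2.864 -0.539 0.12
vertex 2.039 0.336 -0.254
endloop
endfacet
facet normal -0.222 0.198 0.955
outer loop
vertex 1.815 0.536 0.71
vertex 3.521 0.504 1.114
vertex 2.696 1.379 0.74
endloop
endfacet
facet normal -0.722 -0.691 -0.025
outer loop
vertex 2.64 -0.34 1.084
vertex 1.815 0.536 0.71
vertex 2.864 -0.539 0.12
endloop
endfacet
facet normal -0.222 0.198 0.955
outer loop
vertex 2.64 -0.34 1.084
vertex 3.521 0.504 1.114
vertex 1.815 0.536 0.71
endloop
endfacet
facet normal 0.722 0.691 0.025
outer loop
vertex 2.696 1.379 0.74
vertex 3.521 0.504 1.114
vertex 2.92 1.18 -0.224
endloop
endfacet
facet normal 0.222 -0.198 -0.955
outer loop
vertex 3.745 0.304 0.15
vertex 2.864 -0.539 0.12
vertex 2.92 1.18 -0.224
endloop
endfacet
facet normal 0.723 0.691 0.025
outer loop
vertex 2.92 1.18 -0.224
vertex 3.521 0.504 1.114
vertex 3.745 0.304 0.15
endloop
endfacet
facet normal 0.655 -0.695 0.296
outer loop
vertex 3.745 0.304 0.15
vertex 2.64 -0.34 1.084
vertex 2.864 -0.539 0.12
endloop
endfacet
facet normal 0.655 -0.695 0.296
outer loop
vertex 3.521 0.504 1.114
vertex 2.64 -0.34 1.084
vertex 3.745 0.304 0.15
endloop
endfacet
facet normal 0.394 -0.491 -0.777
outer loop
vertex 0.623 2.795 0.382
vertex 0.164 3.068 -0.023
vertex 0.779 3.24 0.18
endloop
endfacet
facet normal 0.868 -0.082 0.490
outer loop
vertex 0.623 2.795 0.382
vertex 0.779 3.24 0.18
vertex 0.155 3.378 1.307
endloop
endfacet
facet normal 0.868 -0.083 0.490
outer loop
vertex 0.155 3.378 1.307
vertex 0.779 3.24 0.18
vertex 0.311 3.823 1.106
endloop
endfacet
facet normal -0.393 0.489 0.778
outer loop
vertex 0.155 3.378 1.307
vertex 0.311 3.823 1.106
vertex -0.304 3.652 0.903
endloop
endfacet
facet normal 0.394 -0.490 -0.778
outer loop
vertex 0.779 3.24 0.18
vertex 0.164 3.068 -0.023
vertex 0.575 3.584 -0.14
endloop
endfacet
facet normal 0.829 0.556 0.069
outer loop
vertex 0.779 3.24 0.18
vertex 0.575 3.584 -0.14
vertex 0.311 3.823 1.106
endloop
endfacet
facet normal 0.829 0.556 0.069
outer loop
vertex 0.311 3.823 1.106
vertex 0.575 3.584 -0.14
vertex 0.107 4.167 0.786
endloop
endfacet
facet normal -0.393 0.490 0.778
outer loop
vertex 0.311 3.823 1.106
vertex 0.107 4.167 0.786
vertex -0.304 3.652 0.903
endloop
endfacet
facet normal 0.393 -0.490 -0.778
outer loop
vertex 0.575 3.584 -0.14
vertex 0.164 3.068 -0.023
vertex 0.13 3.627 -0.392
endloop
endfacet
facet normal 0.306 0.868 -0.392
outer loop
vertex 0.575 3.584 -0.14
vertex 0.13 3.627 -0.392
vertex 0.107 4.167 0.786
endloop
endfacet
facet normal 0.306 0.868 -0.392
outer loop
vertex 0.107 4.167 0.786
vertex 0.13 3.627 -0.392
vertex -0.338 4.21 0.534
endloop
endfacet
facet normal -0.393 0.490 0.778
outer loop
vertex 0.107 4.167 0.786
vertex -0.338 4.21 0.534
vertex -0.304 3.652 0.903
endloop
endfacet
facet normal 0.393 -0.490 -0.778
outer loop
vertex 0.13 3.627 -0.392
vertex 0.164 3.068 -0.023
vertex -0.295 3.342 -0.427
endloop
endfacet
facet normal -0.399 0.672 -0.624
outer loop
vertex 0.13 3.627 -0.392
vertex -0.295 3.342 -0.427
vertex -0.338 4.21 0.534
endloop
endfacet
facet normal -0.398 0.672 -0.625
outer loop
vertex -0.338 4.21 0.534
vertex -0.295 3.342 -0.427
vertex -0.763 3.925 0.498
endloop
endfacet
facet normal -0.394 0.490 0.777
outer loop
vertex -0.338 4.21 0.534
vertex -0.763 3.925 0.498
vertex -0.304 3.652 0.903
endloop
endfacet
facet normal 0.393 -0.489 -0.778
outer loop
vertex -0.295 3.342 -0.427
vertex 0.164 3.068 -0.023
vertex -0.451 2.897 -0.226
endloop
endfacet
facet normal -0.867 0.082 -0.491
outer loop
vertex -0.295 3.342 -0.427
vertex -0.451 2.897 -0.226
vertex -0.763 3.925 0.498
endloop
endfacet
facet normal -0.868 0.082 -0.490
outer loop
vertex -0.763 3.925 0.498
vertex -0.451 2.897 -0.226
vertex -0.919 3.48 0.7
endloop
endfacet
facet normal -0.394 0.491 0.777
outer loop
vertex -0.763 3.925 0.498
vertex -0.919 3.48 0.7
vertex -0.304 3.652 0.903
endloop
endfacet
facet normal 0.393 -0.490 -0.778
outer loop
vertex -0.451 2.897 -0.226
vertex 0.164 3.068 -0.023
vertex -0.247 2.553 0.094
endloop
endfacet
facet normal -0.829 -0.556 -0.069
outer loop
vertex -0.451 2.897 -0.226
vertex -0.247 2.553 0.094
vertex -0.919 3.48 0.7
endloop
endfacet
facet normal -0.829 -0.556 -0.069
outer loop
vertex -0.919 3.48 0.7
vertex -0.247 2.553 0.094
vertex -0.715 3.136 1.02
endloop
endfacet
facet normal -0.394 0.490 0.778
outer loop
vertex -0.919 3.48 0.7
vertex -0.715 3.136 1.02
vertex -0.304 3.652 0.903
endloop
endfacet
facet normal 0.393 -0.490 -0.778
outer loop
vertex -0.247 2.553 0.094
vertex 0.164 3.068 -0.023
vertex 0.198 2.51 0.346
endloop
endfacet
facet normal -0.306 -0.868 0.392
outer loop
vertex -0.247 2.553 0.094
vertex 0.198 2.51 0.346
vertex -0.715 3.136 1.02
endloop
endfacet
facet normal -0.306 -0.868 0.392
outer loop
vertex -0.715 3.136 1.02
vertex 0.198 2.51 0.346
vertex -0.27 3.093 1.272
endloop
endfacet
facet normal -0.393 0.490 0.778
outer loop
vertex -0.715 3.136 1.02
vertex -0.27 3.093 1.272
vertex -0.304 3.652 0.903
endloop
endfacet
facet normal 0.394 -0.490 -0.777
outer loop
vertex 0.198 2.51 0.346
vertex 0.164 3.068 -0.023
vertex 0.623 2.795 0.382
endloop
endfacet
facet normal 0.398 -0.672 0.624
outer loop
vertex 0.198 2.51 0.346
vertex 0.623 2.795 0.382
vertex -0.27 3.093 1.272
endloop
endfacet
facet normal 0.399 -0.671 0.625
outer loop
vertex -0.27 3.093 1.272
vertex 0.623 2.795 0.382
vertex 0.155 3.378 1.307
endloop
endfacet
facet normal -0.393 0.490 0.778
outer loop
vertex -0.27 3.093 1.272
vertex 0.155 3.378 1.307
vertex -0.304 3.652 0.903
endloop
endfacet

endsolid


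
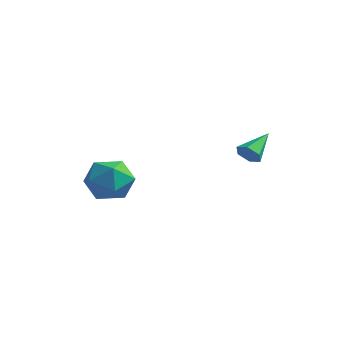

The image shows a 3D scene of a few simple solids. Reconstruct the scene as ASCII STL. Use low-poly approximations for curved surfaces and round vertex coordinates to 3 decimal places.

solid 
facet normal 0.441 0.843 0.307
outer loop
vertex -2.501 -2.424 1.342
vertex -2.511 -2.761 2.282
vertex -1.73 -2.954 1.691
endloop
endfacet
facet normal 0.634 0.684 -0.361
outer loop
vertex -2.501 -2.424 1.342
vertex -1.73 -2.954 1.691
vertex -2.074 -3.122 0.769
endloop
endfacet
facet normal 0.042 0.649 -0.759
outer loop
vertex -2.501 -2.424 1.342
vertex -2.074 -3.122 0.769
vertex -3.069 -3.033 0.79
endloop
endfacet
facet normal -0.517 0.787 -0.337
outer loop
vertex -2.501 -2.424 1.342
vertex -3.069 -3.033 0.79
vertex -3.339 -2.81 1.725
endloop
endfacet
facet normal -0.271 0.907 0.322
outer loop
vertex -2.501 -2.424 1.342
vertex -3.339 -2.81 1.725
vertex -2.511 -2.761 2.282
endloop
endfacet
facet normal 0.934 0.037 -0.355
outer loop
vertex -2.074 -3.122 0.769
vertex -1.73 -2.954 1.691
vertex -1.821 -3.89 1.355
endloop
endfacet
facet normal 0.622 0.295 0.726
outer loop
vertex -1.73 -2.954 1.691
vertex -2.511 -2.761 2.282
vertex -2.091 -3.667 2.29
endloop
endfacet
facet normal -0.528 0.398 0.750
outer loop
vertex -2.511 -2.761 2.282
vertex -3.339 -2.81 1.725
vertex -3.086 -3.578 2.311
endloop
endfacet
facet normal -0.927 0.204 -0.316
outer loop
vertex -3.339 -2.81 1.725
vertex -3.069 -3.033 0.79
vertex -3.43 -3.746 1.389
endloop
endfacet
facet normal -0.023 -0.019 -1.000
outer loop
vertex -3.069 -3.033 0.79
vertex -2.074 -3.122 0.769
vertex -2.649 -3.939 0.798
endloop
endfacet
facet normal 0.517 -0.787 0.337
outer loop
vertex -2.659 -4.276 1.738
vertex -1.821 -3.89 1.355
vertex -2.091 -3.667 2.29
endloop
endfacet
facet normal -0.042 -0.649 0.759
outer loop
vertex -2.659 -4.276 1.738
vertex -2.091 -3.667 2.29
vertex -3.086 -3.578 2.311
endloop
endfacet
facet normal -0.634 -0.684 0.361
outer loop
vertex -2.659 -4.276 1.738
vertex -3.086 -3.578 2.311
vertex -3.43 -3.746 1.389
endloop
endfacet
facet normal -0.441 -0.843 -0.307
outer loop
vertex -2.659 -4.276 1.738
vertex -3.43 -3.746 1.389
vertex -2.649 -3.939 0.798
endloop
endfacet
facet normal 0.271 -0.907 -0.322
outer loop
vertex -2.659 -4.276 1.738
vertex -2.649 -3.939 0.798
vertex -1.821 -3.89 1.355
endloop
endfacet
facet normal 0.927 -0.204 0.316
outer loop
vertex -2.091 -3.667 2.29
vertex -1.821 -3.89 1.355
vertex -1.73 -2.954 1.691
endloop
endfacet
facet normal 0.023 0.019 1.000
outer loop
vertex -3.086 -3.578 2.311
vertex -2.091 -3.667 2.29
vertex -2.511 -2.761 2.282
endloop
endfacet
facet normal -0.934 -0.037 0.355
outer loop
vertex -3.43 -3.746 1.389
vertex -3.086 -3.578 2.311
vertex -3.339 -2.81 1.725
endloop
endfacet
facet normal -0.622 -0.295 -0.726
outer loop
vertex -2.649 -3.939 0.798
vertex -3.43 -3.746 1.389
vertex -3.069 -3.033 0.79
endloop
endfacet
facet normal 0.528 -0.398 -0.750
outer loop
vertex -1.821 -3.89 1.355
vertex -2.649 -3.939 0.798
vertex -2.074 -3.122 0.769
endloop
endfacet
facet normal 0.031 -0.860 -0.509
outer loop
vertex 2.266 -1.234 3.283
vertex 1.771 -1.187 3.173
vertex 2.121 -0.989 2.86
endloop
endfacet
facet normal 0.899 0.435 -0.056
outer loop
vertex 2.266 -1.234 3.283
vertex 2.121 -0.989 2.86
vertex 1.729 -0.053 3.847
endloop
endfacet
facet normal 0.031 -0.860 -0.510
outer loop
vertex 2.121 -0.989 2.86
vertex 1.771 -1.187 3.173
vertex 1.625 -0.942 2.751
endloop
endfacet
facet normal 0.209 0.750 -0.628
outer loop
vertex 2.121 -0.989 2.86
vertex 1.625 -0.942 2.751
vertex 1.729 -0.053 3.847
endloop
endfacet
facet normal 0.032 -0.860 -0.510
outer loop
vertex 1.625 -0.942 2.751
vertex 1.771 -1.187 3.173
vertex 1.275 -1.14 3.063
endloop
endfacet
facet normal -0.698 0.587 -0.410
outer loop
vertex 1.625 -0.942 2.751
vertex 1.275 -1.14 3.063
vertex 1.729 -0.053 3.847
endloop
endfacet
facet normal 0.032 -0.859 -0.511
outer loop
vertex 1.275 -1.14 3.063
vertex 1.771 -1.187 3.173
vertex 1.42 -1.386 3.486
endloop
endfacet
facet normal -0.919 0.110 0.379
outer loop
vertex 1.275 -1.14 3.063
vertex 1.42 -1.386 3.486
vertex 1.729 -0.053 3.847
endloop
endfacet
facet normal 0.032 -0.859 -0.511
outer loop
vertex 1.42 -1.386 3.486
vertex 1.771 -1.187 3.173
vertex 1.916 -1.433 3.596
endloop
endfacet
facet normal -0.230 -0.204 0.951
outer loop
vertex 1.42 -1.386 3.486
vertex 1.916 -1.433 3.596
vertex 1.729 -0.053 3.847
endloop
endfacet
facet normal 0.032 -0.859 -0.511
outer loop
vertex 1.916 -1.433 3.596
vertex 1.771 -1.187 3.173
vertex 2.266 -1.234 3.283
endloop
endfacet
facet normal 0.679 -0.041 0.733
outer loop
vertex 1.916 -1.433 3.596
vertex 2.266 -1.234 3.283
vertex 1.729 -0.053 3.847
endloop
endfacet

endsolid


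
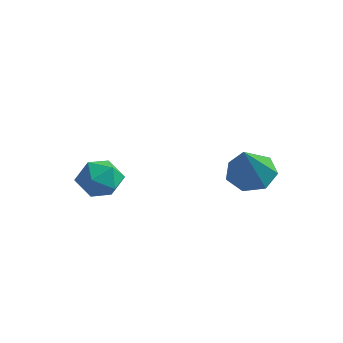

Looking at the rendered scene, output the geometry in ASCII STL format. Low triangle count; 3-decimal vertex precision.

solid 
facet normal -0.309 0.597 -0.741
outer loop
vertex 2.641 2.922 -1.272
vertex 1.905 3.098 -0.823
vertex 2.675 3.523 -0.802
endloop
endfacet
facet normal 0.998 -0.057 0.001
outer loop
vertex 2.641 2.922 -1.272
vertex 2.675 3.523 -0.802
vertex 2.575 1.802 0.783
endloop
endfacet
facet normal -0.309 0.597 -0.740
outer loop
vertex 2.675 3.523 -0.802
vertex 1.905 3.098 -0.823
vertex 2.13 3.804 -0.348
endloop
endfacet
facet normal 0.696 0.464 0.548
outer loop
vertex 2.675 3.523 -0.802
vertex 2.13 3.804 -0.348
vertex 2.575 1.802 0.783
endloop
endfacet
facet normal -0.310 0.597 -0.740
outer loop
vertex 2.13 3.804 -0.348
vertex 1.905 3.098 -0.823
vertex 1.415 3.553 -0.251
endloop
endfacet
facet normal -0.051 0.483 0.874
outer loop
vertex 2.13 3.804 -0.348
vertex 1.415 3.553 -0.251
vertex 2.575 1.802 0.783
endloop
endfacet
facet normal -0.309 0.597 -0.740
outer loop
vertex 1.415 3.553 -0.251
vertex 1.905 3.098 -0.823
vertex 1.069 2.96 -0.585
endloop
endfacet
facet normal -0.679 -0.017 0.734
outer loop
vertex 1.415 3.553 -0.251
vertex 1.069 2.96 -0.585
vertex 2.575 1.802 0.783
endloop
endfacet
facet normal -0.309 0.597 -0.740
outer loop
vertex 1.069 2.96 -0.585
vertex 1.905 3.098 -0.823
vertex 1.352 2.471 -1.098
endloop
endfacet
facet normal -0.717 -0.658 0.232
outer loop
vertex 1.069 2.96 -0.585
vertex 1.352 2.471 -1.098
vertex 2.575 1.802 0.783
endloop
endfacet
facet normal -0.309 0.597 -0.740
outer loop
vertex 1.352 2.471 -1.098
vertex 1.905 3.098 -0.823
vertex 2.052 2.454 -1.404
endloop
endfacet
facet normal -0.134 -0.958 -0.254
outer loop
vertex 1.352 2.471 -1.098
vertex 2.052 2.454 -1.404
vertex 2.575 1.802 0.783
endloop
endfacet
facet normal -0.309 0.597 -0.740
outer loop
vertex 2.052 2.454 -1.404
vertex 1.905 3.098 -0.823
vertex 2.641 2.922 -1.272
endloop
endfacet
facet normal 0.629 -0.691 -0.356
outer loop
vertex 2.052 2.454 -1.404
vertex 2.641 2.922 -1.272
vertex 2.575 1.802 0.783
endloop
endfacet
facet normal 0.253 0.811 -0.528
outer loop
vertex -0.849 -0.671 -1.292
vertex -1.427 -0.205 -0.854
vertex -0.617 -0.27 -0.565
endloop
endfacet
facet normal 0.808 0.367 -0.460
outer loop
vertex -0.849 -0.671 -1.292
vertex -0.617 -0.27 -0.565
vertex -0.342 -1.072 -0.721
endloop
endfacet
facet normal 0.622 -0.264 -0.737
outer loop
vertex -0.849 -0.671 -1.292
vertex -0.342 -1.072 -0.721
vertex -0.982 -1.502 -1.107
endloop
endfacet
facet normal -0.047 -0.210 -0.977
outer loop
vertex -0.849 -0.671 -1.292
vertex -0.982 -1.502 -1.107
vertex -1.652 -0.966 -1.19
endloop
endfacet
facet normal -0.275 0.455 -0.847
outer loop
vertex -0.849 -0.671 -1.292
vertex -1.652 -0.966 -1.19
vertex -1.427 -0.205 -0.854
endloop
endfacet
facet normal 0.932 0.273 0.238
outer loop
vertex -0.342 -1.072 -0.721
vertex -0.617 -0.27 -0.565
vertex -0.608 -0.854 0.07
endloop
endfacet
facet normal 0.034 0.991 0.127
outer loop
vertex -0.617 -0.27 -0.565
vertex -1.427 -0.205 -0.854
vertex -1.278 -0.318 -0.013
endloop
endfacet
facet normal -0.821 0.415 -0.391
outer loop
vertex -1.427 -0.205 -0.854
vertex -1.652 -0.966 -1.19
vertex -1.918 -0.748 -0.399
endloop
endfacet
facet normal -0.453 -0.659 -0.600
outer loop
vertex -1.652 -0.966 -1.19
vertex -0.982 -1.502 -1.107
vertex -1.643 -1.55 -0.555
endloop
endfacet
facet normal 0.630 -0.747 -0.212
outer loop
vertex -0.982 -1.502 -1.107
vertex -0.342 -1.072 -0.721
vertex -0.833 -1.615 -0.266
endloop
endfacet
facet normal 0.047 0.210 0.977
outer loop
vertex -1.411 -1.149 0.172
vertex -0.608 -0.854 0.07
vertex -1.278 -0.318 -0.013
endloop
endfacet
facet normal -0.622 0.264 0.737
outer loop
vertex -1.411 -1.149 0.172
vertex -1.278 -0.318 -0.013
vertex -1.918 -0.748 -0.399
endloop
endfacet
facet normal -0.808 -0.367 0.460
outer loop
vertex -1.411 -1.149 0.172
vertex -1.918 -0.748 -0.399
vertex -1.643 -1.55 -0.555
endloop
endfacet
facet normal -0.253 -0.811 0.528
outer loop
vertex -1.411 -1.149 0.172
vertex -1.643 -1.55 -0.555
vertex -0.833 -1.615 -0.266
endloop
endfacet
facet normal 0.275 -0.455 0.847
outer loop
vertex -1.411 -1.149 0.172
vertex -0.833 -1.615 -0.266
vertex -0.608 -0.854 0.07
endloop
endfacet
facet normal 0.453 0.659 0.600
outer loop
vertex -1.278 -0.318 -0.013
vertex -0.608 -0.854 0.07
vertex -0.617 -0.27 -0.565
endloop
endfacet
facet normal -0.630 0.747 0.212
outer loop
vertex -1.918 -0.748 -0.399
vertex -1.278 -0.318 -0.013
vertex -1.427 -0.205 -0.854
endloop
endfacet
facet normal -0.932 -0.273 -0.238
outer loop
vertex -1.643 -1.55 -0.555
vertex -1.918 -0.748 -0.399
vertex -1.652 -0.966 -1.19
endloop
endfacet
facet normal -0.034 -0.991 -0.127
outer loop
vertex -0.833 -1.615 -0.266
vertex -1.643 -1.55 -0.555
vertex -0.982 -1.502 -1.107
endloop
endfacet
facet normal 0.821 -0.415 0.391
outer loop
vertex -0.608 -0.854 0.07
vertex -0.833 -1.615 -0.266
vertex -0.342 -1.072 -0.721
endloop
endfacet

endsolid


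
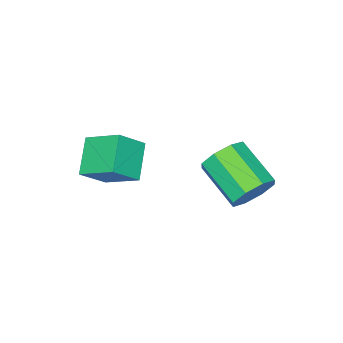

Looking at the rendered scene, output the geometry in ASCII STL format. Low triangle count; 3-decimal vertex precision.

solid 
facet normal -0.710 -0.437 0.553
outer loop
vertex -0.292 -3.757 -0.804
vertex -0.485 -2.583 -0.125
vertex -1.086 -3.442 -1.574
endloop
endfacet
facet normal 0.141 -0.857 -0.496
outer loop
vertex -0.135 -2.857 -2.315
vertex -0.292 -3.757 -0.804
vertex -1.086 -3.442 -1.574
endloop
endfacet
facet normal -0.710 -0.437 0.553
outer loop
vertex -1.086 -3.442 -1.574
vertex -0.485 -2.583 -0.125
vertex -1.279 -2.268 -0.895
endloop
endfacet
facet normal -0.690 0.274 -0.670
outer loop
vertex -1.279 -2.268 -0.895
vertex -0.135 -2.857 -2.315
vertex -1.086 -3.442 -1.574
endloop
endfacet
facet normal 0.690 -0.274 0.670
outer loop
vertex -0.292 -3.757 -0.804
vertex 0.466 -1.998 -0.866
vertex -0.485 -2.583 -0.125
endloop
endfacet
facet normal 0.141 -0.857 -0.496
outer loop
vertex 0.659 -3.172 -1.545
vertex -0.292 -3.757 -0.804
vertex -0.135 -2.857 -2.315
endloop
endfacet
facet normal 0.690 -0.274 0.670
outer loop
vertex 0.659 -3.172 -1.545
vertex 0.466 -1.998 -0.866
vertex -0.292 -3.757 -0.804
endloop
endfacet
facet normal -0.141 0.857 0.496
outer loop
vertex -0.485 -2.583 -0.125
vertex 0.466 -1.998 -0.866
vertex -1.279 -2.268 -0.895
endloop
endfacet
facet normal -0.690 0.274 -0.670
outer loop
vertex -0.328 -1.683 -1.636
vertex -0.135 -2.857 -2.315
vertex -1.279 -2.268 -0.895
endloop
endfacet
facet normal -0.141 0.857 0.496
outer loop
vertex -1.279 -2.268 -0.895
vertex 0.466 -1.998 -0.866
vertex -0.328 -1.683 -1.636
endloop
endfacet
facet normal 0.710 0.437 -0.553
outer loop
vertex -0.328 -1.683 -1.636
vertex 0.659 -3.172 -1.545
vertex -0.135 -2.857 -2.315
endloop
endfacet
facet normal 0.710 0.437 -0.553
outer loop
vertex 0.466 -1.998 -0.866
vertex 0.659 -3.172 -1.545
vertex -0.328 -1.683 -1.636
endloop
endfacet
facet normal 0.202 0.877 -0.436
outer loop
vertex -2.035 0.49 -2.843
vertex -2.561 0.851 -2.36
vertex -1.778 0.689 -2.324
endloop
endfacet
facet normal 0.885 -0.354 -0.303
outer loop
vertex -2.035 0.49 -2.843
vertex -1.778 0.689 -2.324
vertex -2.374 -0.992 -2.103
endloop
endfacet
facet normal 0.885 -0.354 -0.303
outer loop
vertex -2.374 -0.992 -2.103
vertex -1.778 0.689 -2.324
vertex -2.117 -0.792 -1.585
endloop
endfacet
facet normal -0.200 -0.877 0.438
outer loop
vertex -2.374 -0.992 -2.103
vertex -2.117 -0.792 -1.585
vertex -2.899 -0.631 -1.62
endloop
endfacet
facet normal 0.201 0.876 -0.438
outer loop
vertex -1.778 0.689 -2.324
vertex -2.561 0.851 -2.36
vertex -1.979 0.984 -1.826
endloop
endfacet
facet normal 0.923 -0.020 0.384
outer loop
vertex -1.778 0.689 -2.324
vertex -1.979 0.984 -1.826
vertex -2.117 -0.792 -1.585
endloop
endfacet
facet normal 0.923 -0.020 0.384
outer loop
vertex -2.117 -0.792 -1.585
vertex -1.979 0.984 -1.826
vertex -2.318 -0.498 -1.087
endloop
endfacet
facet normal -0.200 -0.877 0.437
outer loop
vertex -2.117 -0.792 -1.585
vertex -2.318 -0.498 -1.087
vertex -2.899 -0.631 -1.62
endloop
endfacet
facet normal 0.200 0.877 -0.437
outer loop
vertex -1.979 0.984 -1.826
vertex -2.561 0.851 -2.36
vertex -2.521 1.2 -1.641
endloop
endfacet
facet normal 0.419 0.327 0.847
outer loop
vertex -1.979 0.984 -1.826
vertex -2.521 1.2 -1.641
vertex -2.318 -0.498 -1.087
endloop
endfacet
facet normal 0.420 0.326 0.847
outer loop
vertex -2.318 -0.498 -1.087
vertex -2.521 1.2 -1.641
vertex -2.86 -0.281 -0.902
endloop
endfacet
facet normal -0.201 -0.876 0.438
outer loop
vertex -2.318 -0.498 -1.087
vertex -2.86 -0.281 -0.902
vertex -2.899 -0.631 -1.62
endloop
endfacet
facet normal 0.201 0.877 -0.437
outer loop
vertex -2.521 1.2 -1.641
vertex -2.561 0.851 -2.36
vertex -3.086 1.212 -1.877
endloop
endfacet
facet normal -0.329 0.481 0.813
outer loop
vertex -2.521 1.2 -1.641
vertex -3.086 1.212 -1.877
vertex -2.86 -0.281 -0.902
endloop
endfacet
facet normal -0.329 0.481 0.813
outer loop
vertex -2.86 -0.281 -0.902
vertex -3.086 1.212 -1.877
vertex -3.425 -0.27 -1.137
endloop
endfacet
facet normal -0.199 -0.877 0.438
outer loop
vertex -2.86 -0.281 -0.902
vertex -3.425 -0.27 -1.137
vertex -2.899 -0.631 -1.62
endloop
endfacet
facet normal 0.200 0.877 -0.438
outer loop
vertex -3.086 1.212 -1.877
vertex -2.561 0.851 -2.36
vertex -3.343 1.012 -2.395
endloop
endfacet
facet normal -0.885 0.354 0.303
outer loop
vertex -3.086 1.212 -1.877
vertex -3.343 1.012 -2.395
vertex -3.425 -0.27 -1.137
endloop
endfacet
facet normal -0.885 0.354 0.303
outer loop
vertex -3.425 -0.27 -1.137
vertex -3.343 1.012 -2.395
vertex -3.682 -0.469 -1.656
endloop
endfacet
facet normal -0.202 -0.877 0.436
outer loop
vertex -3.425 -0.27 -1.137
vertex -3.682 -0.469 -1.656
vertex -2.899 -0.631 -1.62
endloop
endfacet
facet normal 0.200 0.877 -0.437
outer loop
vertex -3.343 1.012 -2.395
vertex -2.561 0.851 -2.36
vertex -3.142 0.718 -2.893
endloop
endfacet
facet normal -0.923 0.020 -0.384
outer loop
vertex -3.343 1.012 -2.395
vertex -3.142 0.718 -2.893
vertex -3.682 -0.469 -1.656
endloop
endfacet
facet normal -0.923 0.020 -0.384
outer loop
vertex -3.682 -0.469 -1.656
vertex -3.142 0.718 -2.893
vertex -3.481 -0.764 -2.154
endloop
endfacet
facet normal -0.201 -0.876 0.438
outer loop
vertex -3.682 -0.469 -1.656
vertex -3.481 -0.764 -2.154
vertex -2.899 -0.631 -1.62
endloop
endfacet
facet normal 0.201 0.876 -0.438
outer loop
vertex -3.142 0.718 -2.893
vertex -2.561 0.851 -2.36
vertex -2.6 0.501 -3.078
endloop
endfacet
facet normal -0.420 -0.326 -0.847
outer loop
vertex -3.142 0.718 -2.893
vertex -2.6 0.501 -3.078
vertex -3.481 -0.764 -2.154
endloop
endfacet
facet normal -0.419 -0.327 -0.847
outer loop
vertex -3.481 -0.764 -2.154
vertex -2.6 0.501 -3.078
vertex -2.939 -0.98 -2.339
endloop
endfacet
facet normal -0.200 -0.877 0.437
outer loop
vertex -3.481 -0.764 -2.154
vertex -2.939 -0.98 -2.339
vertex -2.899 -0.631 -1.62
endloop
endfacet
facet normal 0.199 0.877 -0.438
outer loop
vertex -2.6 0.501 -3.078
vertex -2.561 0.851 -2.36
vertex -2.035 0.49 -2.843
endloop
endfacet
facet normal 0.329 -0.481 -0.813
outer loop
vertex -2.6 0.501 -3.078
vertex -2.035 0.49 -2.843
vertex -2.939 -0.98 -2.339
endloop
endfacet
facet normal 0.329 -0.481 -0.813
outer loop
vertex -2.939 -0.98 -2.339
vertex -2.035 0.49 -2.843
vertex -2.374 -0.992 -2.103
endloop
endfacet
facet normal -0.201 -0.877 0.437
outer loop
vertex -2.939 -0.98 -2.339
vertex -2.374 -0.992 -2.103
vertex -2.899 -0.631 -1.62
endloop
endfacet

endsolid


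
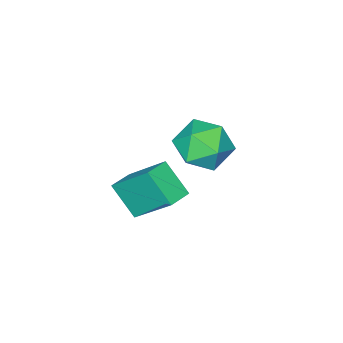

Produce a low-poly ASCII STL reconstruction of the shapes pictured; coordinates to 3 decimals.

solid 
facet normal 0.155 0.511 0.846
outer loop
vertex -0.974 4.166 1.308
vertex -1.695 3.614 1.773
vertex -0.724 3.3 1.785
endloop
endfacet
facet normal 0.753 0.471 0.460
outer loop
vertex -0.974 4.166 1.308
vertex -0.724 3.3 1.785
vertex -0.31 3.521 0.88
endloop
endfacet
facet normal 0.624 0.761 -0.179
outer loop
vertex -0.974 4.166 1.308
vertex -0.31 3.521 0.88
vertex -1.024 3.972 0.308
endloop
endfacet
facet normal -0.056 0.981 -0.187
outer loop
vertex -0.974 4.166 1.308
vertex -1.024 3.972 0.308
vertex -1.88 4.029 0.86
endloop
endfacet
facet normal -0.345 0.826 0.445
outer loop
vertex -0.974 4.166 1.308
vertex -1.88 4.029 0.86
vertex -1.695 3.614 1.773
endloop
endfacet
facet normal 0.906 -0.220 0.361
outer loop
vertex -0.31 3.521 0.88
vertex -0.724 3.3 1.785
vertex -0.62 2.571 1.08
endloop
endfacet
facet normal -0.062 -0.155 0.986
outer loop
vertex -0.724 3.3 1.785
vertex -1.695 3.614 1.773
vertex -1.476 2.628 1.632
endloop
endfacet
facet normal -0.871 0.356 0.338
outer loop
vertex -1.695 3.614 1.773
vertex -1.88 4.029 0.86
vertex -2.19 3.079 1.06
endloop
endfacet
facet normal -0.402 0.606 -0.686
outer loop
vertex -1.88 4.029 0.86
vertex -1.024 3.972 0.308
vertex -1.776 3.3 0.155
endloop
endfacet
facet normal 0.697 0.251 -0.672
outer loop
vertex -1.024 3.972 0.308
vertex -0.31 3.521 0.88
vertex -0.805 2.986 0.167
endloop
endfacet
facet normal 0.056 -0.981 0.187
outer loop
vertex -1.526 2.434 0.632
vertex -0.62 2.571 1.08
vertex -1.476 2.628 1.632
endloop
endfacet
facet normal -0.624 -0.761 0.179
outer loop
vertex -1.526 2.434 0.632
vertex -1.476 2.628 1.632
vertex -2.19 3.079 1.06
endloop
endfacet
facet normal -0.753 -0.471 -0.460
outer loop
vertex -1.526 2.434 0.632
vertex -2.19 3.079 1.06
vertex -1.776 3.3 0.155
endloop
endfacet
facet normal -0.155 -0.511 -0.846
outer loop
vertex -1.526 2.434 0.632
vertex -1.776 3.3 0.155
vertex -0.805 2.986 0.167
endloop
endfacet
facet normal 0.345 -0.826 -0.445
outer loop
vertex -1.526 2.434 0.632
vertex -0.805 2.986 0.167
vertex -0.62 2.571 1.08
endloop
endfacet
facet normal 0.402 -0.606 0.686
outer loop
vertex -1.476 2.628 1.632
vertex -0.62 2.571 1.08
vertex -0.724 3.3 1.785
endloop
endfacet
facet normal -0.697 -0.251 0.672
outer loop
vertex -2.19 3.079 1.06
vertex -1.476 2.628 1.632
vertex -1.695 3.614 1.773
endloop
endfacet
facet normal -0.906 0.220 -0.361
outer loop
vertex -1.776 3.3 0.155
vertex -2.19 3.079 1.06
vertex -1.88 4.029 0.86
endloop
endfacet
facet normal 0.062 0.155 -0.986
outer loop
vertex -0.805 2.986 0.167
vertex -1.776 3.3 0.155
vertex -1.024 3.972 0.308
endloop
endfacet
facet normal 0.871 -0.356 -0.338
outer loop
vertex -0.62 2.571 1.08
vertex -0.805 2.986 0.167
vertex -0.31 3.521 0.88
endloop
endfacet
facet normal -0.990 -0.122 -0.071
outer loop
vertex -0.987 0.234 -2.394
vertex -1.261 1.622 -0.967
vertex -1.04 1.231 -3.375
endloop
endfacet
facet normal 0.137 -0.691 -0.710
outer loop
vertex -0.179 1.338 -3.313
vertex -0.987 0.234 -2.394
vertex -1.04 1.231 -3.375
endloop
endfacet
facet normal -0.990 -0.122 -0.071
outer loop
vertex -1.04 1.231 -3.375
vertex -1.261 1.622 -0.967
vertex -1.314 2.62 -1.948
endloop
endfacet
facet normal -0.038 0.712 -0.701
outer loop
vertex -1.314 2.62 -1.948
vertex -0.179 1.338 -3.313
vertex -1.04 1.231 -3.375
endloop
endfacet
facet normal 0.038 -0.713 0.700
outer loop
vertex -0.987 0.234 -2.394
vertex -0.4 1.729 -0.905
vertex -1.261 1.622 -0.967
endloop
endfacet
facet normal 0.136 -0.691 -0.710
outer loop
vertex -0.126 0.34 -2.332
vertex -0.987 0.234 -2.394
vertex -0.179 1.338 -3.313
endloop
endfacet
facet normal 0.037 -0.713 0.701
outer loop
vertex -0.126 0.34 -2.332
vertex -0.4 1.729 -0.905
vertex -0.987 0.234 -2.394
endloop
endfacet
facet normal -0.137 0.691 0.710
outer loop
vertex -1.261 1.622 -0.967
vertex -0.4 1.729 -0.905
vertex -1.314 2.62 -1.948
endloop
endfacet
facet normal -0.037 0.713 -0.700
outer loop
vertex -0.453 2.726 -1.886
vertex -0.179 1.338 -3.313
vertex -1.314 2.62 -1.948
endloop
endfacet
facet normal -0.136 0.691 0.710
outer loop
vertex -1.314 2.62 -1.948
vertex -0.4 1.729 -0.905
vertex -0.453 2.726 -1.886
endloop
endfacet
facet normal 0.990 0.122 0.071
outer loop
vertex -0.453 2.726 -1.886
vertex -0.126 0.34 -2.332
vertex -0.179 1.338 -3.313
endloop
endfacet
facet normal 0.990 0.122 0.071
outer loop
vertex -0.4 1.729 -0.905
vertex -0.126 0.34 -2.332
vertex -0.453 2.726 -1.886
endloop
endfacet

endsolid
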